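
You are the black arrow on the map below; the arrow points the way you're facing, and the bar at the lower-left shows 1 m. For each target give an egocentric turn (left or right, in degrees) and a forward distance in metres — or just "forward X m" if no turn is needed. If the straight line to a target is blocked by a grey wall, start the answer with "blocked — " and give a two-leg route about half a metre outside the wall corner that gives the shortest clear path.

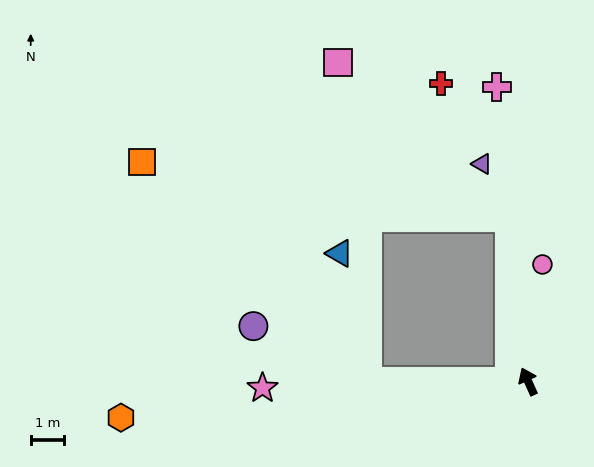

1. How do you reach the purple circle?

blocked — turn left 66°, forward 4.8 m, then turn right 26°, forward 3.8 m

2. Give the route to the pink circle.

turn right 31°, forward 3.5 m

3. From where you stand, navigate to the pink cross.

turn right 18°, forward 8.8 m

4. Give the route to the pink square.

blocked — turn right 18°, forward 4.9 m, then turn left 41°, forward 6.9 m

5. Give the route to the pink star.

turn left 67°, forward 7.9 m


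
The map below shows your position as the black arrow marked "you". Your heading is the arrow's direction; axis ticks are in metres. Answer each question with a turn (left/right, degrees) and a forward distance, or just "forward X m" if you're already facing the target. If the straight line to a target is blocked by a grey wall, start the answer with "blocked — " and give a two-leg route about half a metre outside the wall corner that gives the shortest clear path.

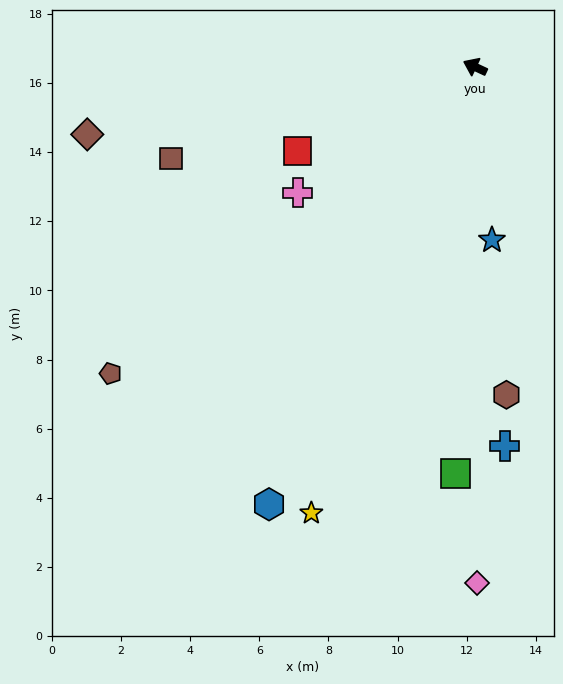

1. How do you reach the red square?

turn left 50°, forward 5.7 m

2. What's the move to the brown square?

turn left 42°, forward 9.2 m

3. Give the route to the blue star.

turn left 121°, forward 5.0 m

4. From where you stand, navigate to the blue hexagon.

turn left 90°, forward 14.0 m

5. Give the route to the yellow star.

turn left 95°, forward 13.8 m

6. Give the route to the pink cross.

turn left 60°, forward 6.3 m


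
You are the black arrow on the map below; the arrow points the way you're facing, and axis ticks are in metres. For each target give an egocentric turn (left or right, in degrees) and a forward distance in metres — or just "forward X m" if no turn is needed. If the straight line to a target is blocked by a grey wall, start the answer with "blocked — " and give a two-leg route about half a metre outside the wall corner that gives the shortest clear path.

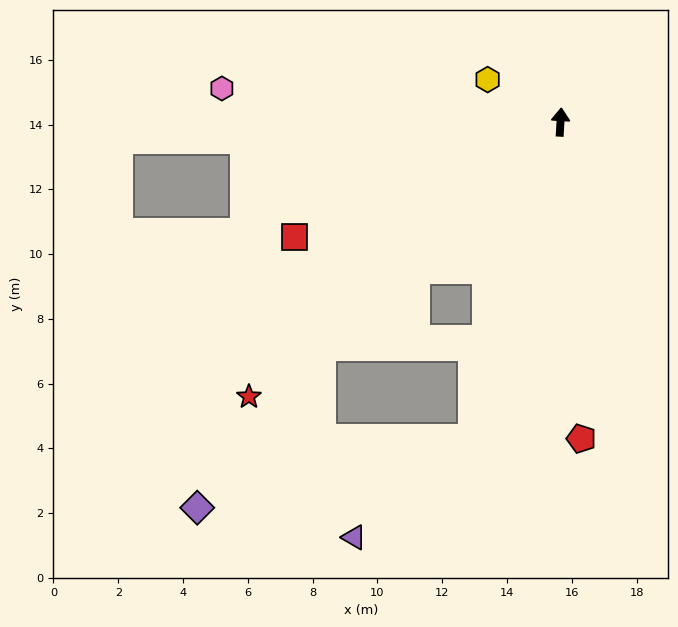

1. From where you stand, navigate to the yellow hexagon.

turn left 63°, forward 2.6 m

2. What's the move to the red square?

turn left 117°, forward 8.9 m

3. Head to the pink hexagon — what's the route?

turn left 88°, forward 10.5 m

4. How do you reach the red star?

turn left 135°, forward 12.8 m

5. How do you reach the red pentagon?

turn right 173°, forward 9.8 m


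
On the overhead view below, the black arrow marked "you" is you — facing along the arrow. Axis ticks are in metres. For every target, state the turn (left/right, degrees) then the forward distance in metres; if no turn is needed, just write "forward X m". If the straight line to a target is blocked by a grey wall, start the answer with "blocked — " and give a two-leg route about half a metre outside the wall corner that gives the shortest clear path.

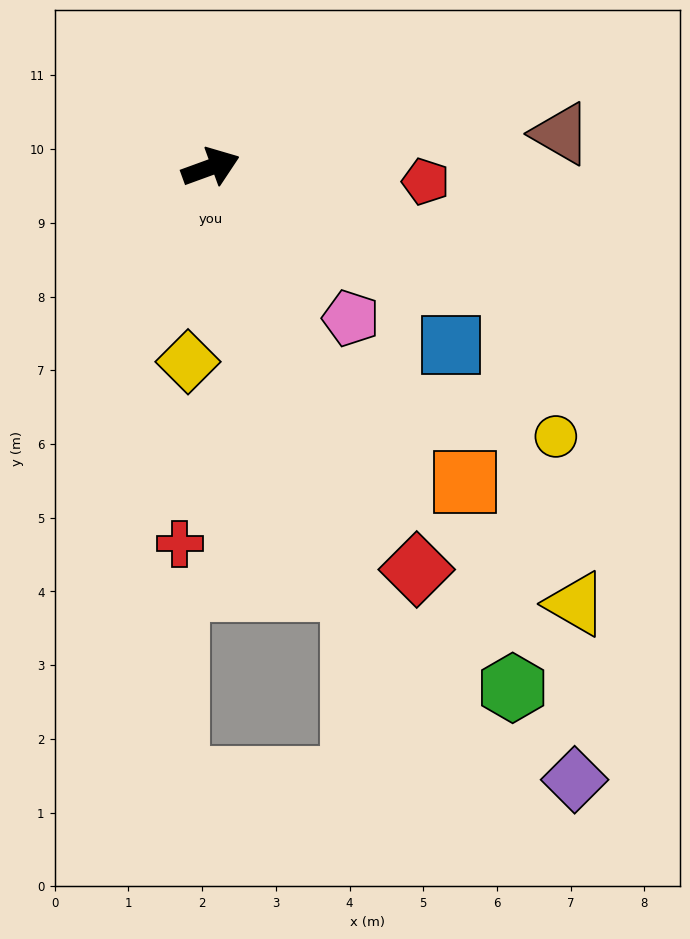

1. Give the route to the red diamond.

turn right 83°, forward 6.1 m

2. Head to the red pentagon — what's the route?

turn right 24°, forward 2.9 m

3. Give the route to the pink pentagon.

turn right 67°, forward 2.8 m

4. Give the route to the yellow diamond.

turn right 117°, forward 2.7 m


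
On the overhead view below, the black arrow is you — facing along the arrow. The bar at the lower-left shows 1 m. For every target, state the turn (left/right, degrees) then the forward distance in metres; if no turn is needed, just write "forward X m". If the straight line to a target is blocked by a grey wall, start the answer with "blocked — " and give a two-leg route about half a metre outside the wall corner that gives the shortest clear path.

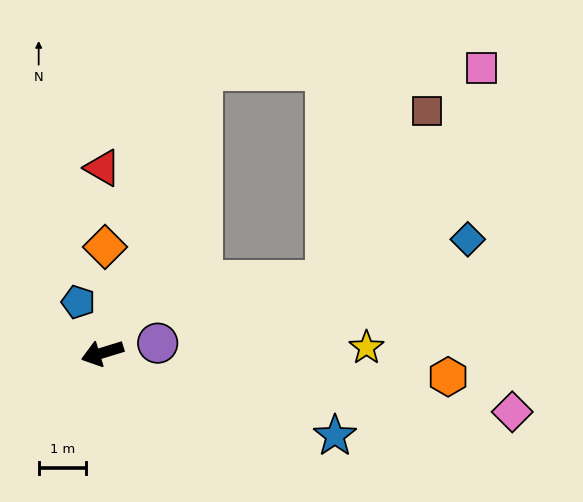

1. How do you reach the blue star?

turn left 143°, forward 5.2 m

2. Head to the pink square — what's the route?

blocked — turn right 127°, forward 6.3 m, then turn right 70°, forward 5.9 m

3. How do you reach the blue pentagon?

turn right 82°, forward 1.2 m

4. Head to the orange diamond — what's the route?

turn right 109°, forward 2.2 m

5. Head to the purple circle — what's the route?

turn left 173°, forward 1.2 m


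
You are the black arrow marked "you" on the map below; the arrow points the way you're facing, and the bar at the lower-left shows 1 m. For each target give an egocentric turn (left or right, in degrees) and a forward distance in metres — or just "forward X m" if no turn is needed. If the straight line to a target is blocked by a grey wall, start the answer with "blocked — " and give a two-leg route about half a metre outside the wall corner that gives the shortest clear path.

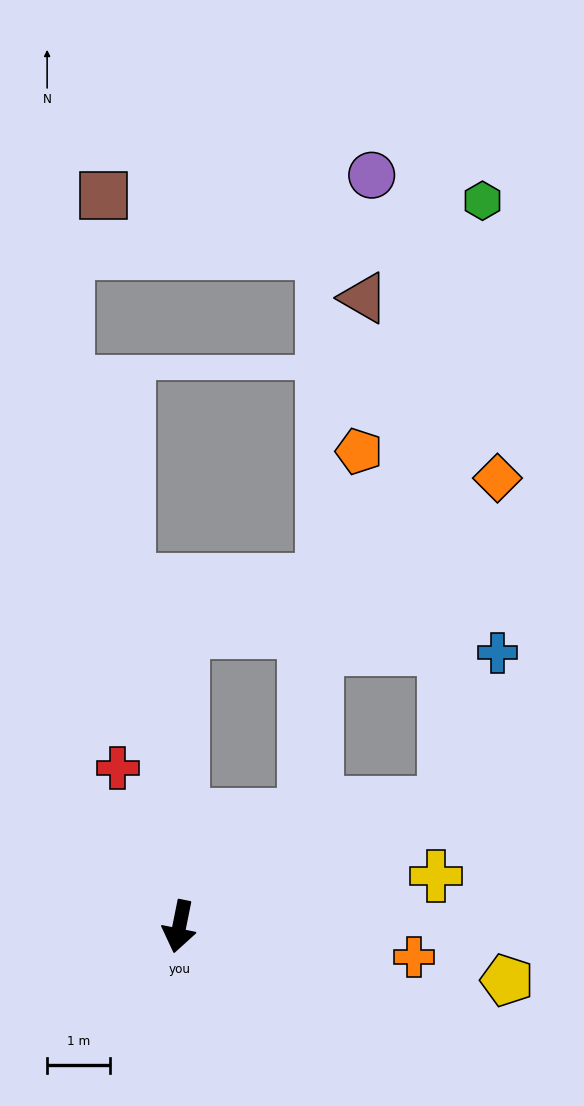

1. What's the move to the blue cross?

blocked — turn left 126°, forward 4.7 m, then turn left 46°, forward 2.6 m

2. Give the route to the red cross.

turn right 147°, forward 2.7 m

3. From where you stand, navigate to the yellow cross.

turn left 112°, forward 4.2 m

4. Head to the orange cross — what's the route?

turn left 94°, forward 3.8 m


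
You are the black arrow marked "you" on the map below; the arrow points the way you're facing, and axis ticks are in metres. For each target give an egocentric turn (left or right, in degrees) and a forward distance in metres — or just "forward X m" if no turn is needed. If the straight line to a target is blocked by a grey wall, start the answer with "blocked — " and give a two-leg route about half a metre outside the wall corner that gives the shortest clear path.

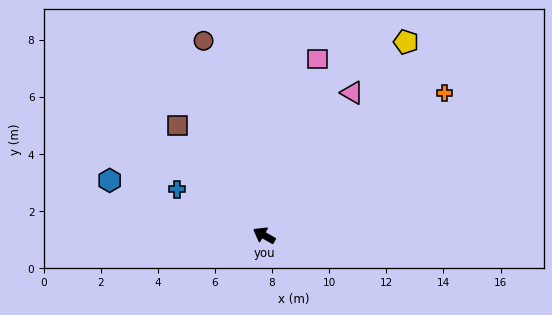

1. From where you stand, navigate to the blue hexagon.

turn left 10°, forward 5.7 m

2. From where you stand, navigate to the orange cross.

turn right 112°, forward 8.0 m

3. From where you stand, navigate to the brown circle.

turn right 43°, forward 7.1 m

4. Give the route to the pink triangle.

turn right 92°, forward 5.9 m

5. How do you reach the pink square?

turn right 77°, forward 6.5 m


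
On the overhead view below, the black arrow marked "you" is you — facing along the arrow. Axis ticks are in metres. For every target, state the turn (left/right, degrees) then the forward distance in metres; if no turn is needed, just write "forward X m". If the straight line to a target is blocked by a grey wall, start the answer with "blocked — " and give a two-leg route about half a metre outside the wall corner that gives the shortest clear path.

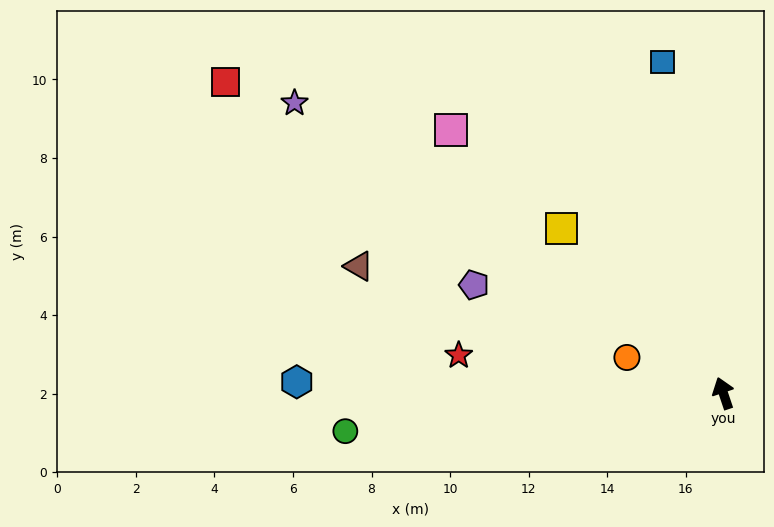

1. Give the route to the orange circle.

turn left 51°, forward 2.6 m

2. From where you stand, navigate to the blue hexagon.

turn left 70°, forward 10.9 m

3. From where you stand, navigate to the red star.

turn left 63°, forward 6.8 m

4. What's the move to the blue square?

turn right 8°, forward 8.6 m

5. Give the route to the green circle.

turn left 77°, forward 9.7 m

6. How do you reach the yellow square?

turn left 26°, forward 5.9 m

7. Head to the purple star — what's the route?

turn left 37°, forward 13.2 m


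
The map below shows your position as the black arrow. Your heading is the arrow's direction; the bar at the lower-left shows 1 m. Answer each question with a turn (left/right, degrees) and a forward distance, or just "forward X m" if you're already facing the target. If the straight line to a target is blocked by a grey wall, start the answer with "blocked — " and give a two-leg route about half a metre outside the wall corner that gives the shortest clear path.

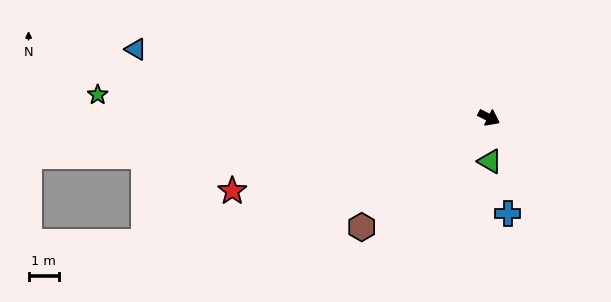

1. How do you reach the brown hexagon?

turn right 113°, forward 5.5 m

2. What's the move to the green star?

turn right 157°, forward 12.9 m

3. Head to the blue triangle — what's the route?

turn right 164°, forward 11.8 m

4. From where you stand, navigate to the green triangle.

turn right 62°, forward 1.4 m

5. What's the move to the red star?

turn right 137°, forward 8.8 m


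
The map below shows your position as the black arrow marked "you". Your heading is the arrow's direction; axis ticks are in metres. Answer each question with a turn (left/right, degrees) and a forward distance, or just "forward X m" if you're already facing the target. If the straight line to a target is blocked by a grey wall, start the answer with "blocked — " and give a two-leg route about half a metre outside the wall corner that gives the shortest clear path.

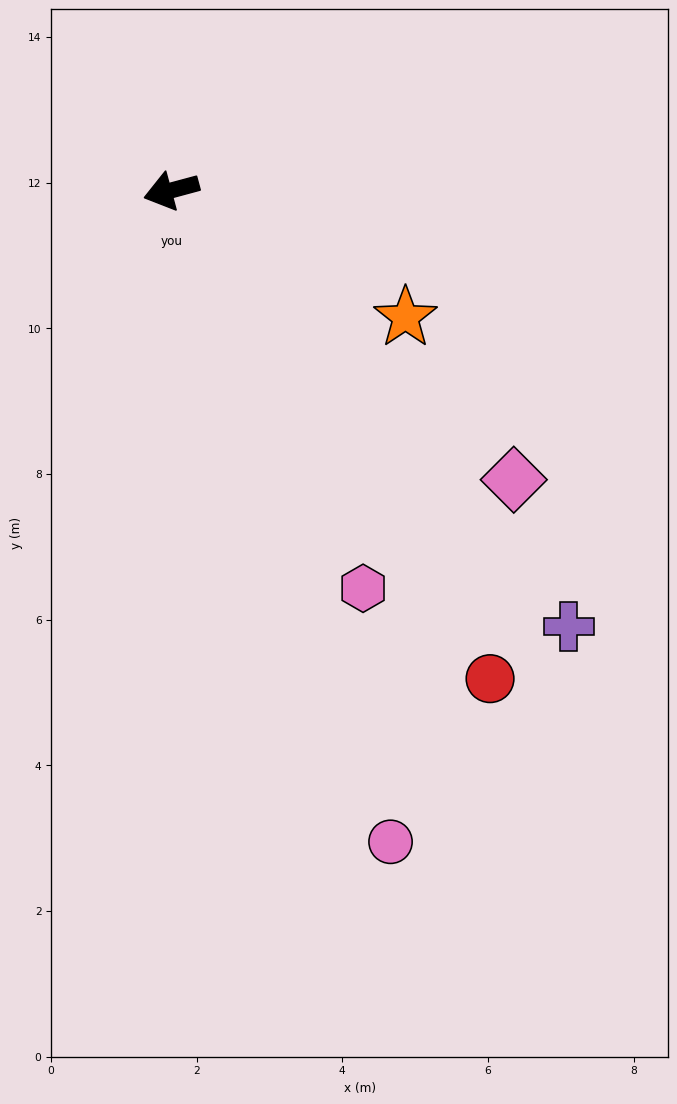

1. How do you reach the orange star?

turn left 136°, forward 3.7 m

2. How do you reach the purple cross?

turn left 117°, forward 8.1 m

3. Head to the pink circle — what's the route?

turn left 94°, forward 9.4 m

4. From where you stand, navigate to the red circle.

turn left 108°, forward 8.0 m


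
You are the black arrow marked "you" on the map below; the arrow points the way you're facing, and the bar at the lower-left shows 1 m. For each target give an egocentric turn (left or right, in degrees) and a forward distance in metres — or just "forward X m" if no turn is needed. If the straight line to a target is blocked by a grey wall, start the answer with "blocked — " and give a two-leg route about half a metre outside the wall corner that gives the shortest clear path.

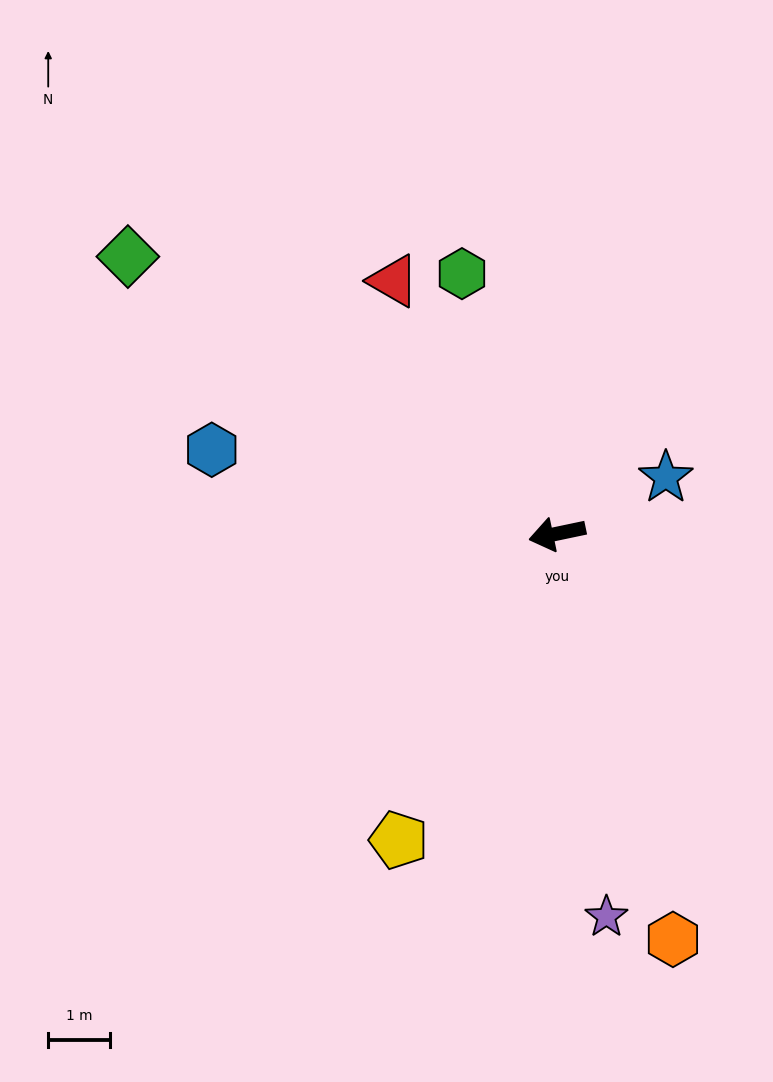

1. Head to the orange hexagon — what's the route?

turn left 94°, forward 6.8 m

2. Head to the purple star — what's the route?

turn left 85°, forward 6.2 m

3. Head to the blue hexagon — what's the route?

turn right 26°, forward 5.7 m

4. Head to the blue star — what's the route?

turn right 165°, forward 2.0 m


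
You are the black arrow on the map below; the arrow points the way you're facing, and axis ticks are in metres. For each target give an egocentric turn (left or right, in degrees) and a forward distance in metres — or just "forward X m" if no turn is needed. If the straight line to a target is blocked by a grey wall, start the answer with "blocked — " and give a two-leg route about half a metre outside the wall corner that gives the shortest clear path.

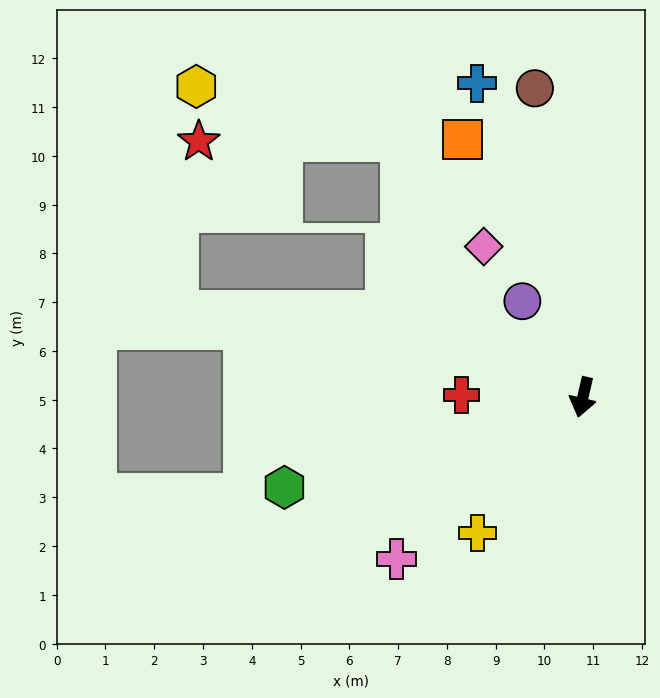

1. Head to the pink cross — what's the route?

turn right 36°, forward 5.1 m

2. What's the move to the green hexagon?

turn right 60°, forward 6.4 m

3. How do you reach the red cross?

turn right 78°, forward 2.5 m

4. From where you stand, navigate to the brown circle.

turn right 158°, forward 6.4 m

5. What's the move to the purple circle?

turn right 135°, forward 2.3 m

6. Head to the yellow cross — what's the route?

turn right 25°, forward 3.5 m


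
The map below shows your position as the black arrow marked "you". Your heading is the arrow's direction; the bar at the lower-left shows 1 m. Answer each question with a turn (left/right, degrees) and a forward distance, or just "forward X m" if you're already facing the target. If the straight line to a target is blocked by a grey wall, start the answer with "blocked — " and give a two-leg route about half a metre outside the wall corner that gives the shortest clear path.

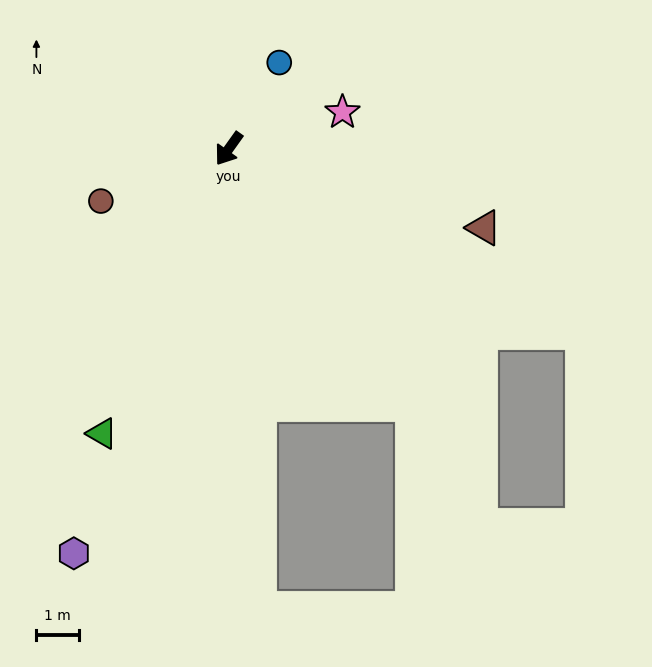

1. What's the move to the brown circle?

turn right 32°, forward 3.3 m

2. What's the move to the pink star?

turn left 143°, forward 2.8 m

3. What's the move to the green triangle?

turn left 12°, forward 7.4 m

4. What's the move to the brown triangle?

turn left 108°, forward 6.3 m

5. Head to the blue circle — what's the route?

turn right 175°, forward 2.4 m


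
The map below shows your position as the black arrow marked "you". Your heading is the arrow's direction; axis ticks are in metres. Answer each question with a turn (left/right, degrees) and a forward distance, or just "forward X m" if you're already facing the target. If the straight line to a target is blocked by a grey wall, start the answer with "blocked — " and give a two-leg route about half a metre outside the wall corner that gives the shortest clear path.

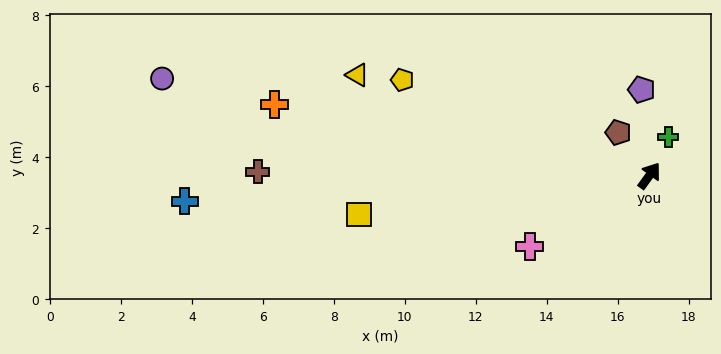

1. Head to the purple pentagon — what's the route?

turn left 41°, forward 2.4 m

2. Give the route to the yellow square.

turn left 133°, forward 8.2 m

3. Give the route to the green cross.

turn left 10°, forward 1.2 m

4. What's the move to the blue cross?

turn left 129°, forward 13.1 m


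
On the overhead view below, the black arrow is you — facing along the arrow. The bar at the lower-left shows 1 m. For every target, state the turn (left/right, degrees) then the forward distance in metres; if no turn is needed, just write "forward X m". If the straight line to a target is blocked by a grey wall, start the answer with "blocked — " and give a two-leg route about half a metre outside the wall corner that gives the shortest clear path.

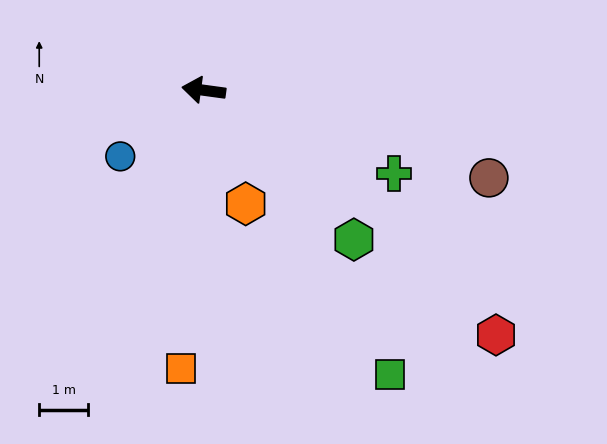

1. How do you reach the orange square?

turn left 93°, forward 5.7 m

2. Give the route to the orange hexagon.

turn left 118°, forward 2.5 m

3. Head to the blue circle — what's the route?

turn left 46°, forward 2.2 m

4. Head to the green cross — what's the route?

turn left 164°, forward 4.3 m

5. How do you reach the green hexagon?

turn left 143°, forward 4.4 m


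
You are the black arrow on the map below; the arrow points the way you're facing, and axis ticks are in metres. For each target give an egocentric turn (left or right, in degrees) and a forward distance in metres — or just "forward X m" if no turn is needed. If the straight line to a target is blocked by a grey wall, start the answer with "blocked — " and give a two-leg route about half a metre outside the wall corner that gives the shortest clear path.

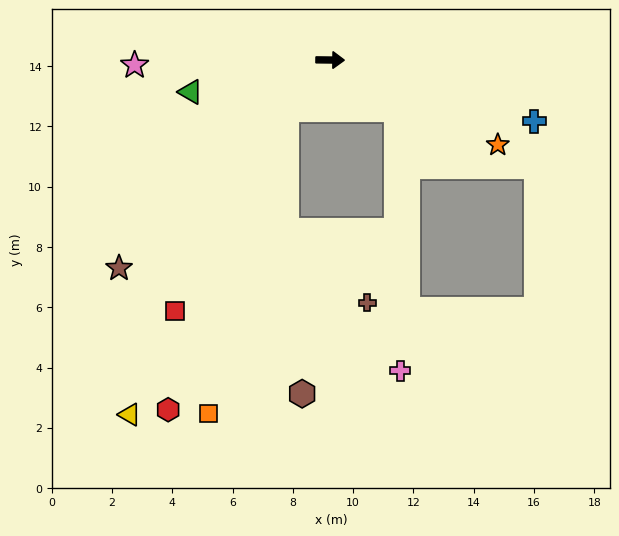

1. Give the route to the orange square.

blocked — turn right 131°, forward 2.2 m, then turn left 27°, forward 10.4 m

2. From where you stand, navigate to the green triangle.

turn right 167°, forward 4.7 m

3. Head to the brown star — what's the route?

turn right 135°, forward 9.8 m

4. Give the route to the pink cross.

blocked — turn right 36°, forward 2.7 m, then turn right 53°, forward 8.7 m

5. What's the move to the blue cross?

turn right 16°, forward 7.1 m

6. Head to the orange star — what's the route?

turn right 26°, forward 6.2 m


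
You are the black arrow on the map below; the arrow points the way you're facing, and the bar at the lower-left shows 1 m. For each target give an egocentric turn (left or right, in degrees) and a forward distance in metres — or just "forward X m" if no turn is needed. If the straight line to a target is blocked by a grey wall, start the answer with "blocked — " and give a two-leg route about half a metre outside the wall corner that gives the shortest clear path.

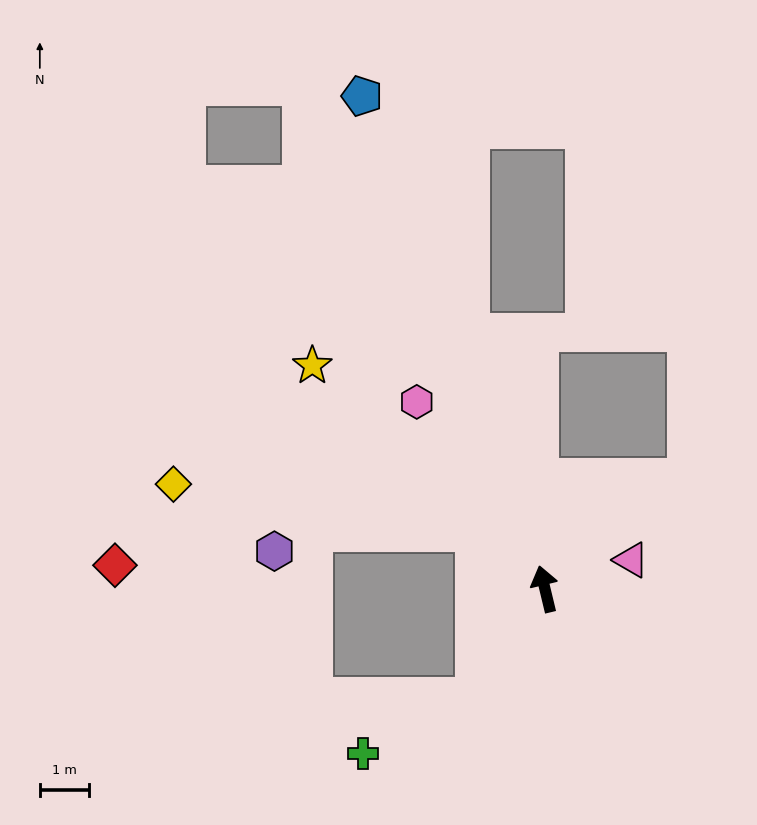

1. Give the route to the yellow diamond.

blocked — turn left 36°, forward 1.8 m, then turn left 32°, forward 6.2 m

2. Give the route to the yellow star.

turn left 33°, forward 6.6 m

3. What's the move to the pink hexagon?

turn left 21°, forward 4.6 m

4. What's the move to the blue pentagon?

turn left 7°, forward 10.7 m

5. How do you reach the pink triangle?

turn right 85°, forward 1.8 m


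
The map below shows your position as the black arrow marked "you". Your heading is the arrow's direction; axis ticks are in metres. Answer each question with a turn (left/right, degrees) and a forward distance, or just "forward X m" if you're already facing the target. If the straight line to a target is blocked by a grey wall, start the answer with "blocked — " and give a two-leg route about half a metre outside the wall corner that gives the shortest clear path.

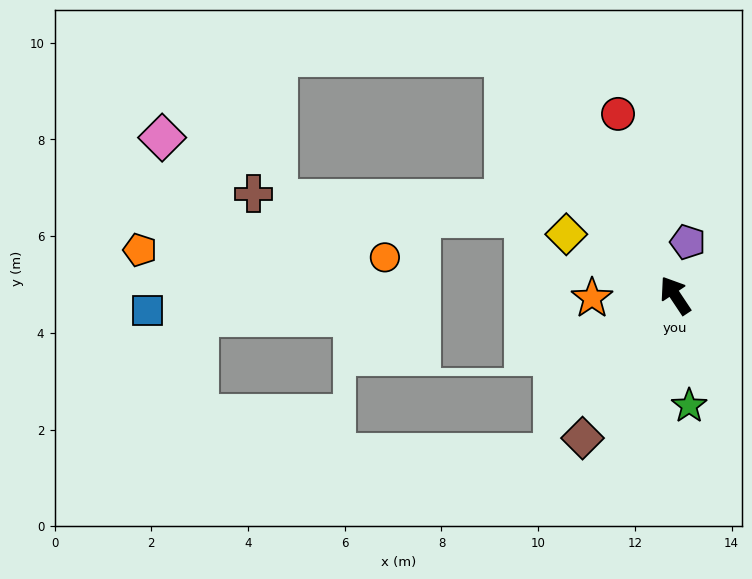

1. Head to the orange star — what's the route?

turn left 58°, forward 1.7 m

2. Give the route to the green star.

turn left 154°, forward 2.3 m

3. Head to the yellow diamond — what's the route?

turn left 27°, forward 2.6 m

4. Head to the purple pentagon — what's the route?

turn right 47°, forward 1.1 m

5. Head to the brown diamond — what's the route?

turn left 113°, forward 3.5 m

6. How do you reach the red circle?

turn right 16°, forward 3.9 m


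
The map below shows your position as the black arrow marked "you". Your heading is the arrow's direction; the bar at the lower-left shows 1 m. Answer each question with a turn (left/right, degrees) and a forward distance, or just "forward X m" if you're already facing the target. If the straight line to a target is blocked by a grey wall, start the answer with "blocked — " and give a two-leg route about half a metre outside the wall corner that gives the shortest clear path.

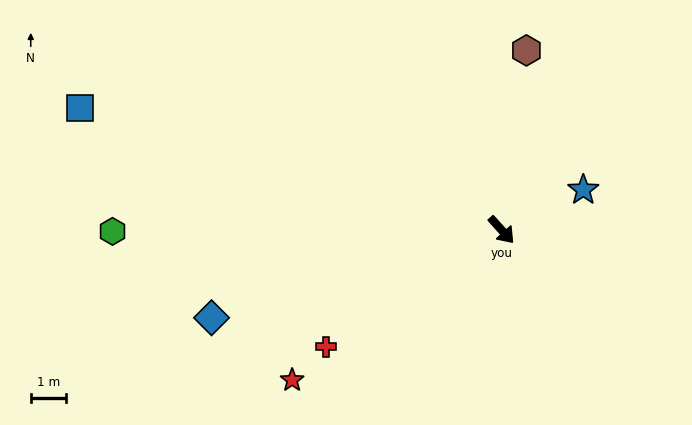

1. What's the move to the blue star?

turn left 74°, forward 2.6 m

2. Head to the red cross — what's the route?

turn right 98°, forward 6.0 m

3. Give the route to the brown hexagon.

turn left 130°, forward 5.1 m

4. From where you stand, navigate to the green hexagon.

turn right 132°, forward 11.0 m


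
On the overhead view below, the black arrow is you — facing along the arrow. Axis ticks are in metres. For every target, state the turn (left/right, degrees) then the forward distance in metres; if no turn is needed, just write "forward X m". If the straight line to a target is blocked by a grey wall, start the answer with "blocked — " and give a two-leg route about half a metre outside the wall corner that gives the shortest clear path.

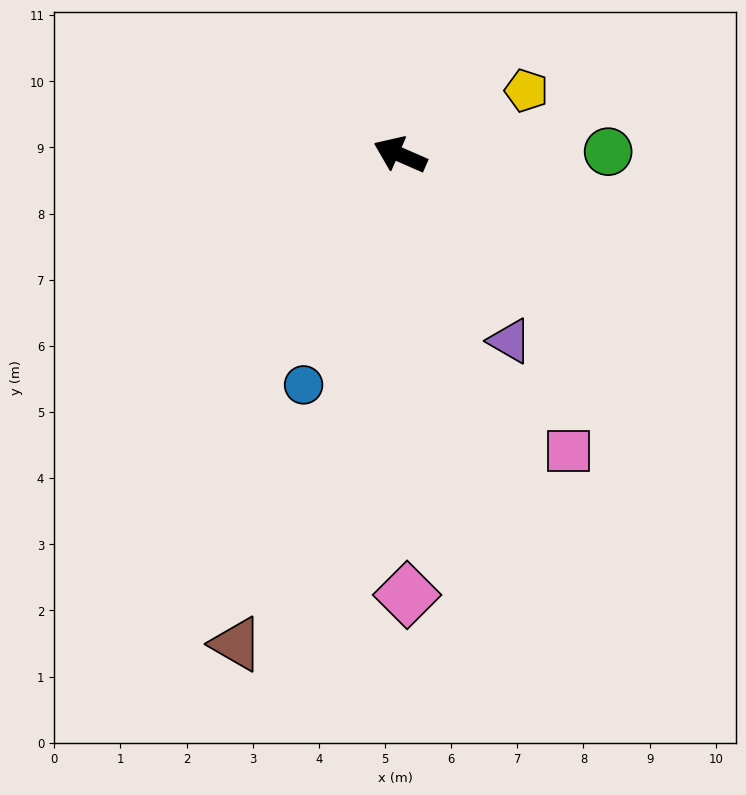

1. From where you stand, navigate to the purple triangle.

turn left 144°, forward 3.3 m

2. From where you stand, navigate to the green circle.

turn right 156°, forward 3.1 m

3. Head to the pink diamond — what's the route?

turn left 114°, forward 6.7 m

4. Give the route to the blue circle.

turn left 91°, forward 3.8 m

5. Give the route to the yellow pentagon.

turn right 130°, forward 2.1 m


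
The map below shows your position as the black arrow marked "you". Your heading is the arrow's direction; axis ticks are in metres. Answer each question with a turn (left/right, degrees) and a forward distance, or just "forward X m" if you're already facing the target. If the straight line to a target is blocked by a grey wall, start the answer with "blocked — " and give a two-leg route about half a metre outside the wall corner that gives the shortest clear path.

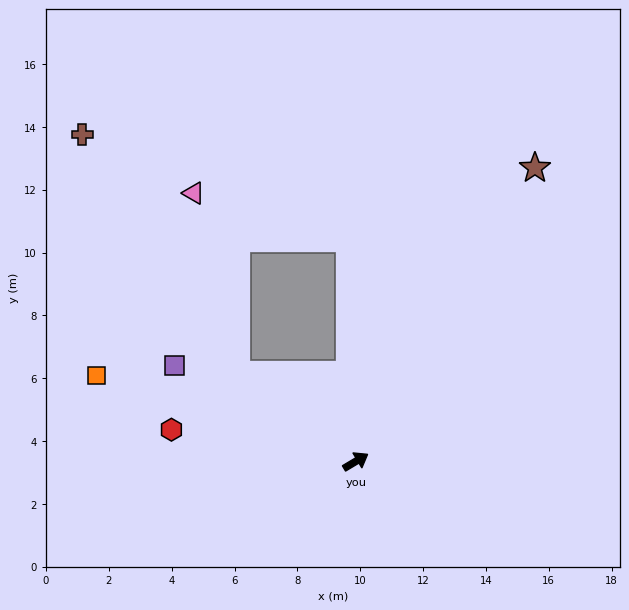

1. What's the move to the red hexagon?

turn left 139°, forward 6.0 m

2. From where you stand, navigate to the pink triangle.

blocked — turn left 113°, forward 4.7 m, then turn right 40°, forward 5.9 m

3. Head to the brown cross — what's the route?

blocked — turn left 113°, forward 4.7 m, then turn right 21°, forward 9.1 m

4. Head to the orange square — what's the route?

turn left 131°, forward 8.7 m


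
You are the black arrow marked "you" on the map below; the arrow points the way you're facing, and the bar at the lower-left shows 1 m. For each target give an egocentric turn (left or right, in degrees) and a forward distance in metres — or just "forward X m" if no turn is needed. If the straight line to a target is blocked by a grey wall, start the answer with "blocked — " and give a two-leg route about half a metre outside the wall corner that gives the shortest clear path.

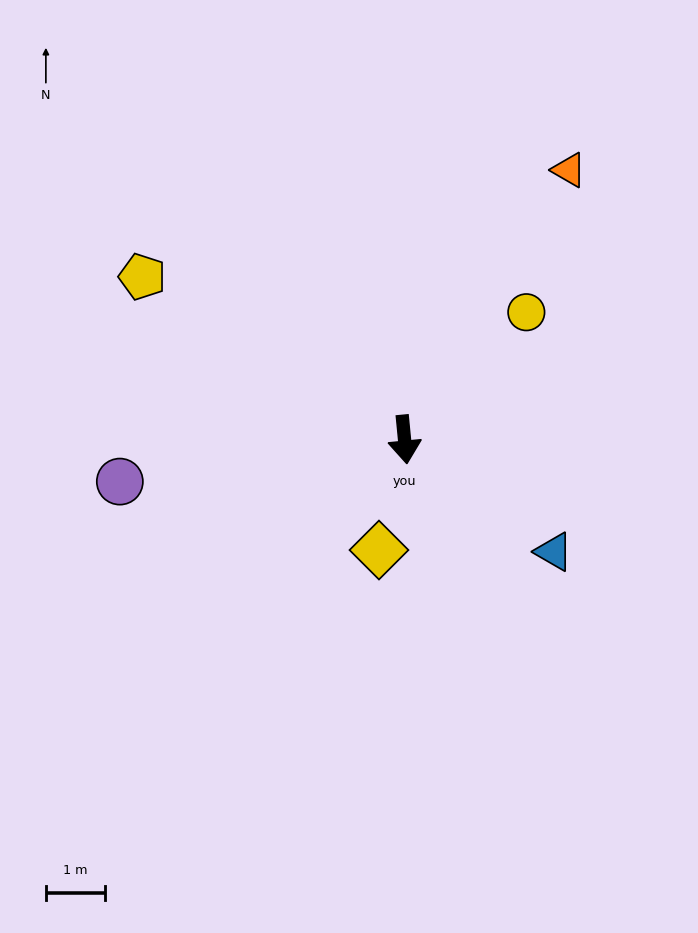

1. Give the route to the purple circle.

turn right 87°, forward 4.8 m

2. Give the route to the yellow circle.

turn left 131°, forward 3.0 m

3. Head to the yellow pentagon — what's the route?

turn right 127°, forward 5.2 m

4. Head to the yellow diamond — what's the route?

turn right 19°, forward 1.9 m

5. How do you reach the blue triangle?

turn left 48°, forward 3.1 m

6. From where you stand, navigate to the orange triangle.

turn left 143°, forward 5.3 m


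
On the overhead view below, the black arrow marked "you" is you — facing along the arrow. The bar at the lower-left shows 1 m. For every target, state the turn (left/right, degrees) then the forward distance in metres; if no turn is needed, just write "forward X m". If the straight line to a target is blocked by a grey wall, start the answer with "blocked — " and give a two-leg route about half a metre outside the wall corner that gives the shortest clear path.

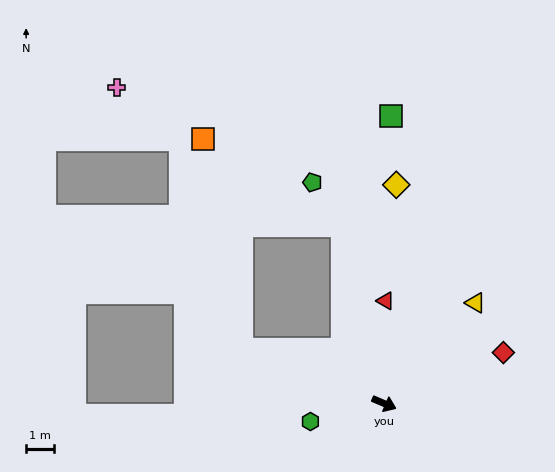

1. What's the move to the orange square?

blocked — turn left 126°, forward 6.5 m, then turn left 45°, forward 5.8 m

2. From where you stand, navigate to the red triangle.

turn left 112°, forward 3.6 m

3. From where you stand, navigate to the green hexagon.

turn right 143°, forward 2.7 m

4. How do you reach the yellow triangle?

turn left 71°, forward 4.8 m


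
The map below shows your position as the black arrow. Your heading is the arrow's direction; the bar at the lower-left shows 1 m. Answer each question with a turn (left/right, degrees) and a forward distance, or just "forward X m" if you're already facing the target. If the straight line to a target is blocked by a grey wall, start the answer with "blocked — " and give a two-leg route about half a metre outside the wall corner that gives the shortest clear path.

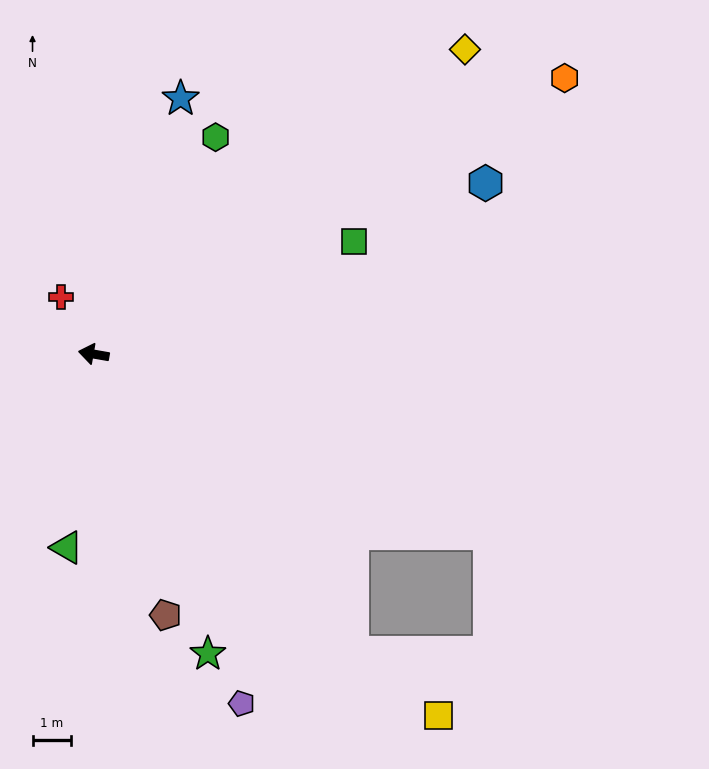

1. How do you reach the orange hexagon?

turn right 140°, forward 14.3 m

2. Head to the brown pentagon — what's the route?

turn left 115°, forward 7.1 m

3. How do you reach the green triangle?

turn left 92°, forward 5.1 m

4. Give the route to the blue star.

turn right 99°, forward 7.1 m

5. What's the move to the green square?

turn right 147°, forward 7.4 m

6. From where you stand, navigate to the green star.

turn left 121°, forward 8.4 m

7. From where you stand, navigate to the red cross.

turn right 50°, forward 1.7 m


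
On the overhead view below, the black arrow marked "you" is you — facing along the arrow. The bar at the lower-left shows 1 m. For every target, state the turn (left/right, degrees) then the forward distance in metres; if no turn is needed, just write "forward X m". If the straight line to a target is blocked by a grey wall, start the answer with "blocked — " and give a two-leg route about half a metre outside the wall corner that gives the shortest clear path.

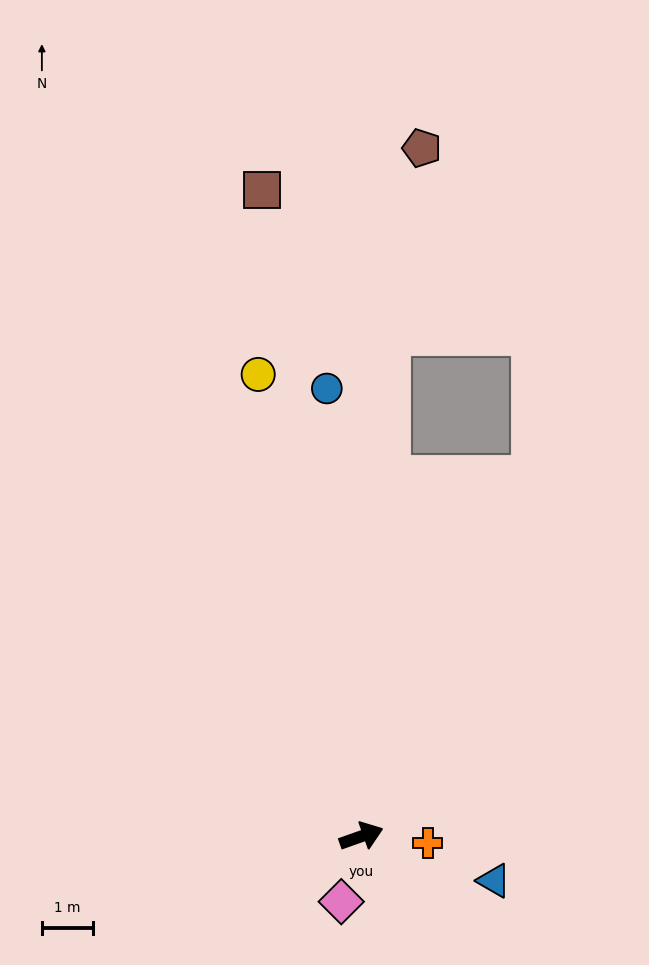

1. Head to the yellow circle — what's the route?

turn left 83°, forward 9.2 m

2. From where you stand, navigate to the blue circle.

turn left 75°, forward 8.7 m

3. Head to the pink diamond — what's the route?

turn right 127°, forward 1.3 m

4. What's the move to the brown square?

turn left 79°, forward 12.7 m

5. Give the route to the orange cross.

turn right 25°, forward 1.3 m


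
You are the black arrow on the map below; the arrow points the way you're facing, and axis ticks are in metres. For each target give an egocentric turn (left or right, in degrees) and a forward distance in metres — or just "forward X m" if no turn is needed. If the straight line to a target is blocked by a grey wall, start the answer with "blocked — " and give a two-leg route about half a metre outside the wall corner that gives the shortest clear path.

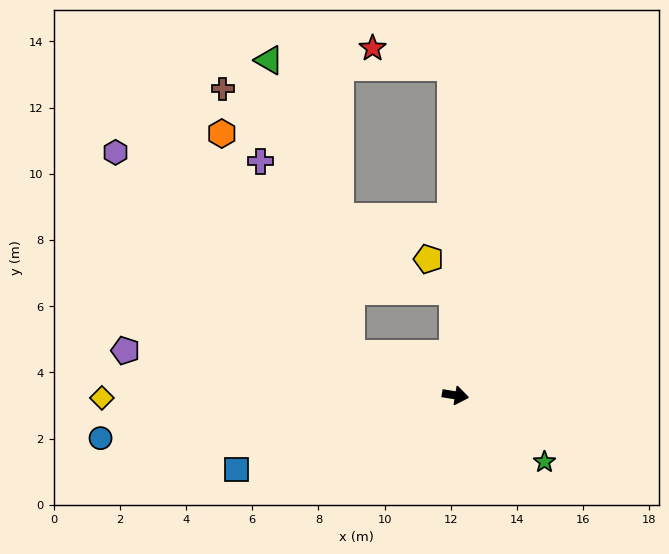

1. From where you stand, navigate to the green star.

turn right 28°, forward 3.4 m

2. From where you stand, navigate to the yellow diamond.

turn right 170°, forward 10.7 m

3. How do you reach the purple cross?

blocked — turn left 168°, forward 3.4 m, then turn right 44°, forward 6.4 m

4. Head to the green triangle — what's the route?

blocked — turn left 168°, forward 3.4 m, then turn right 53°, forward 9.2 m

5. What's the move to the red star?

blocked — turn left 100°, forward 9.9 m, then turn left 76°, forward 2.4 m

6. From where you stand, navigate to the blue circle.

turn right 164°, forward 10.8 m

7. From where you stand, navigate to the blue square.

turn right 152°, forward 7.0 m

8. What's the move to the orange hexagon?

blocked — turn left 168°, forward 3.4 m, then turn right 39°, forward 7.7 m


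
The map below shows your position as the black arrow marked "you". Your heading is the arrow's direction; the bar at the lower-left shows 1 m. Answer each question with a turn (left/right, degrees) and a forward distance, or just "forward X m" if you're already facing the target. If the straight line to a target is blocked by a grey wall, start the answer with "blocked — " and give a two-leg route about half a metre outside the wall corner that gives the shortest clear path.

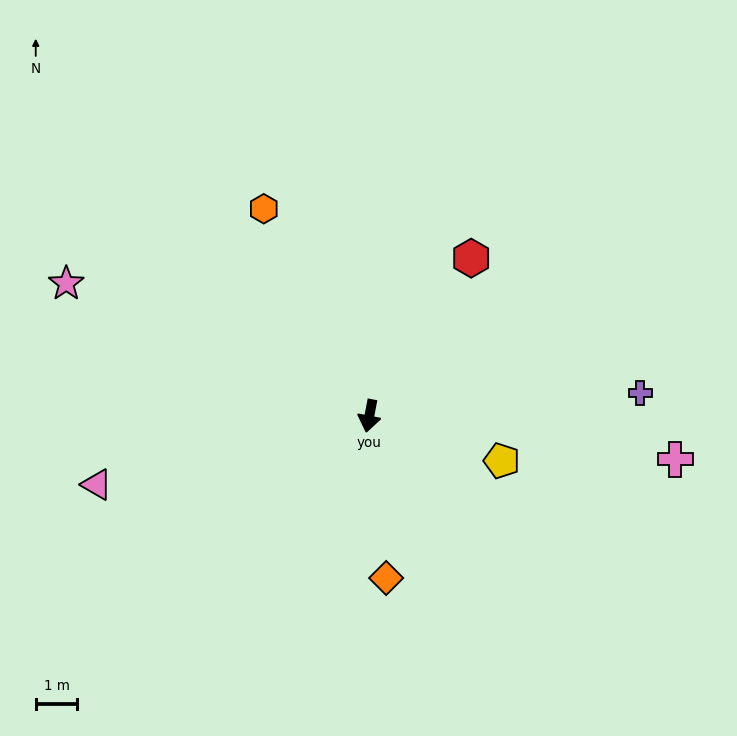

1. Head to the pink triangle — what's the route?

turn right 65°, forward 6.8 m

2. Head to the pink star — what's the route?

turn right 103°, forward 8.0 m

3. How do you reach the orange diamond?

turn left 17°, forward 3.9 m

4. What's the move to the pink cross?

turn left 93°, forward 7.4 m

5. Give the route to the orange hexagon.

turn right 142°, forward 5.6 m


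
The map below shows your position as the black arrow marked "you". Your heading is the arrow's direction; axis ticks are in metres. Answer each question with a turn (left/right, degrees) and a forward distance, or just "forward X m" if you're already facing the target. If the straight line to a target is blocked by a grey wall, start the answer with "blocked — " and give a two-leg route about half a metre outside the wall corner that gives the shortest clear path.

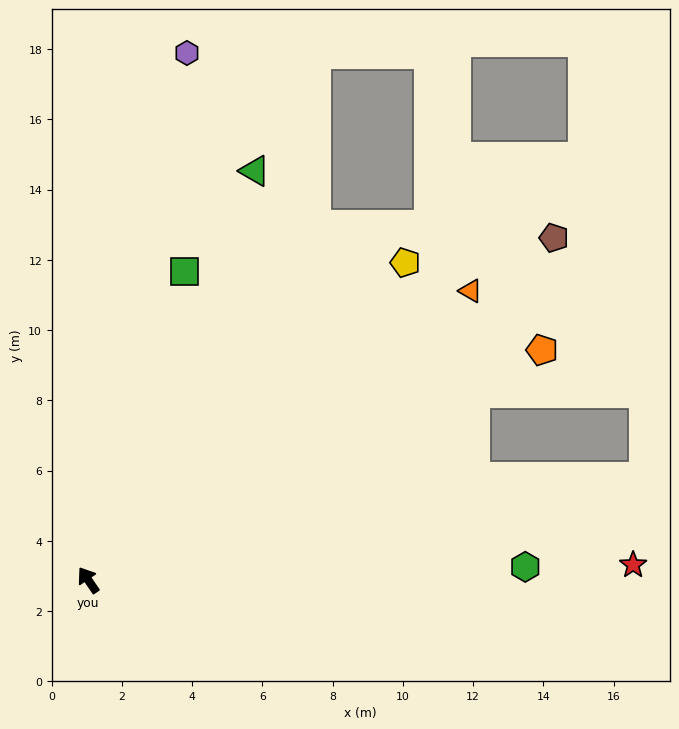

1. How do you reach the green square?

turn right 52°, forward 9.2 m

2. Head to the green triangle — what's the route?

turn right 56°, forward 12.6 m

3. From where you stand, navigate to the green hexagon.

turn right 123°, forward 12.4 m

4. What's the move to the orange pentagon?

turn right 97°, forward 14.5 m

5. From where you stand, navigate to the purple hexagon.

turn right 45°, forward 15.3 m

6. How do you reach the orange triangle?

turn right 87°, forward 13.6 m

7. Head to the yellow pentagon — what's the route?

turn right 79°, forward 12.8 m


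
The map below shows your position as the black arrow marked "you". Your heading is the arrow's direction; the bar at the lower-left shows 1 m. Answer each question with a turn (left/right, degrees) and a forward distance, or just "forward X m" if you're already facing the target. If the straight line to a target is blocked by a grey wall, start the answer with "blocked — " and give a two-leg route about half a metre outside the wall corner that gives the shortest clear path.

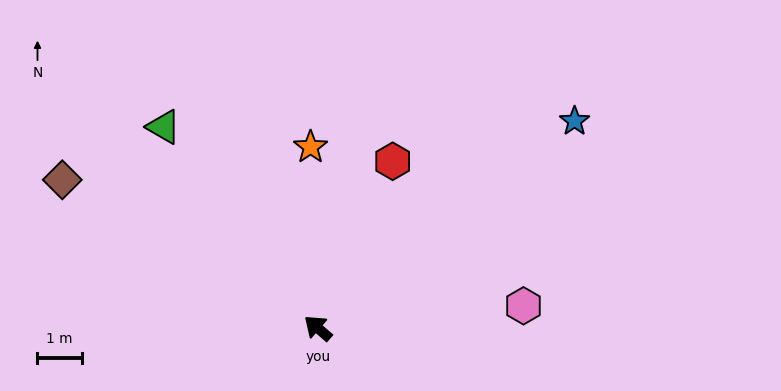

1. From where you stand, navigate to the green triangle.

turn right 12°, forward 5.7 m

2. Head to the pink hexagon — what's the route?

turn right 133°, forward 4.7 m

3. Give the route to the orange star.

turn right 47°, forward 4.1 m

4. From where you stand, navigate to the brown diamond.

turn left 11°, forward 6.7 m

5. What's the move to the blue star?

turn right 100°, forward 7.5 m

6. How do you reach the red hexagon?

turn right 73°, forward 4.1 m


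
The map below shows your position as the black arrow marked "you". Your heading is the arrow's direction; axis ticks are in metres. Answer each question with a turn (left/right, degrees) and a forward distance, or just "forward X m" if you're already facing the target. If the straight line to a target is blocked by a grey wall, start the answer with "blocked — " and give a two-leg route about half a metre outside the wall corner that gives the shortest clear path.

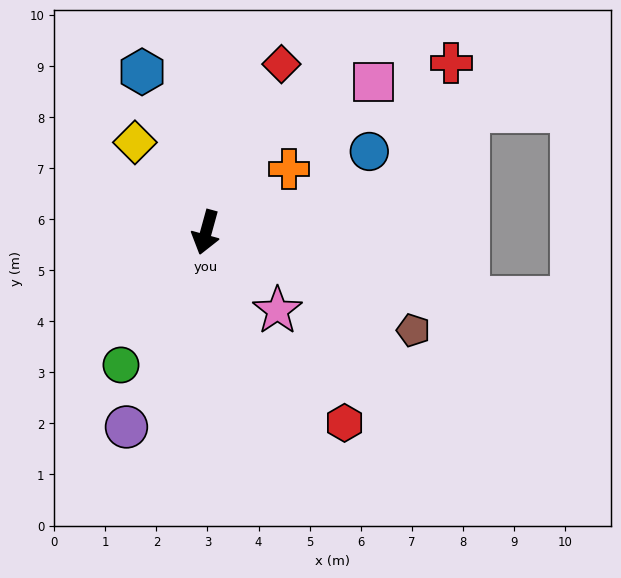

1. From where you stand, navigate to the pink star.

turn left 58°, forward 2.1 m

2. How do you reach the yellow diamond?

turn right 126°, forward 2.2 m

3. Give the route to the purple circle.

turn right 7°, forward 4.1 m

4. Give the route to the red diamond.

turn left 171°, forward 3.6 m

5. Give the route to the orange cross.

turn left 143°, forward 2.0 m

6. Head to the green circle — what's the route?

turn right 17°, forward 3.1 m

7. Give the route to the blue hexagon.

turn right 143°, forward 3.4 m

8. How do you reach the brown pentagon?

turn left 80°, forward 4.5 m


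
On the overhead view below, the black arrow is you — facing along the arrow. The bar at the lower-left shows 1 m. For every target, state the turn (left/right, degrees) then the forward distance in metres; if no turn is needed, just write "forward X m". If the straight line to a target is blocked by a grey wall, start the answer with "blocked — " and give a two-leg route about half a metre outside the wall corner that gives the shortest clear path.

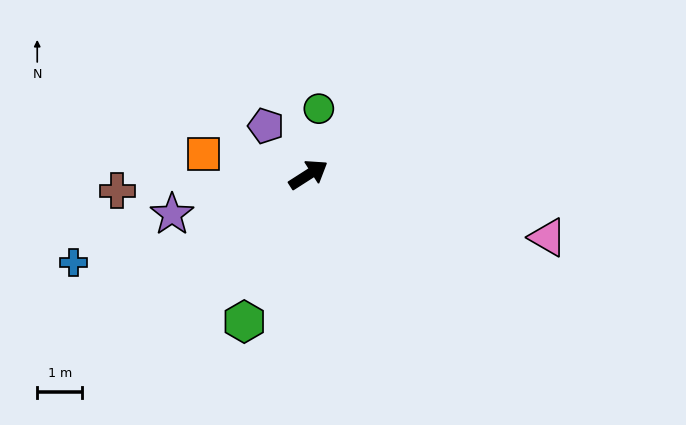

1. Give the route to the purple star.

turn left 164°, forward 3.1 m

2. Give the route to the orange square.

turn left 136°, forward 2.4 m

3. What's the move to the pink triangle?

turn right 47°, forward 5.5 m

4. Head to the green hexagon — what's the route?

turn right 146°, forward 3.6 m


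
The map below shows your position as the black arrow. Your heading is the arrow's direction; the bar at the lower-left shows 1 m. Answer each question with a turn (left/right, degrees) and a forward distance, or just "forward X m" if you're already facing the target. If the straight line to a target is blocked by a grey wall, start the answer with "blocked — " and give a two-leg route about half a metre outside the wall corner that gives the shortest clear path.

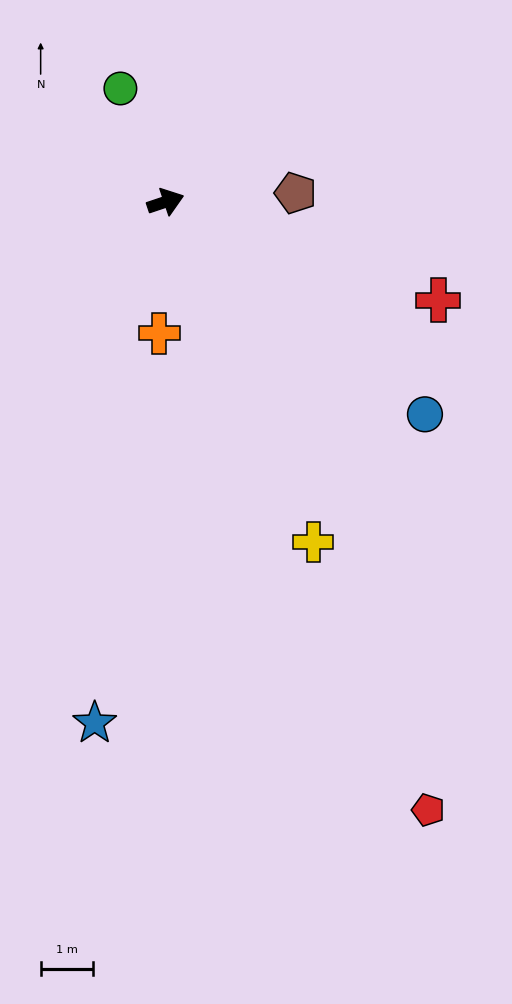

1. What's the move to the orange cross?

turn right 111°, forward 2.5 m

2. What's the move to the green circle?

turn left 93°, forward 2.3 m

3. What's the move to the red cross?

turn right 38°, forward 5.5 m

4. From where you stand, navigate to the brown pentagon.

turn right 15°, forward 2.5 m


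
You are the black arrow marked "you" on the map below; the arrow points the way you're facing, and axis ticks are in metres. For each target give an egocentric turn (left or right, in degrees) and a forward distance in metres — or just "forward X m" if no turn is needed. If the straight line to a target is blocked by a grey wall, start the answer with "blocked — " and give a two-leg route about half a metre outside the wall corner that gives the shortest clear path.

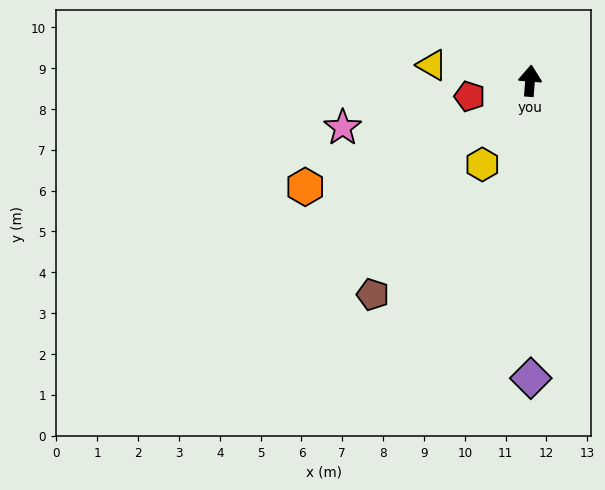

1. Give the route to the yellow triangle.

turn left 85°, forward 2.4 m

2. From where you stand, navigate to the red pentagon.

turn left 109°, forward 1.5 m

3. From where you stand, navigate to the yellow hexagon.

turn left 155°, forward 2.4 m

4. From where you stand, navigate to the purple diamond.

turn right 175°, forward 7.3 m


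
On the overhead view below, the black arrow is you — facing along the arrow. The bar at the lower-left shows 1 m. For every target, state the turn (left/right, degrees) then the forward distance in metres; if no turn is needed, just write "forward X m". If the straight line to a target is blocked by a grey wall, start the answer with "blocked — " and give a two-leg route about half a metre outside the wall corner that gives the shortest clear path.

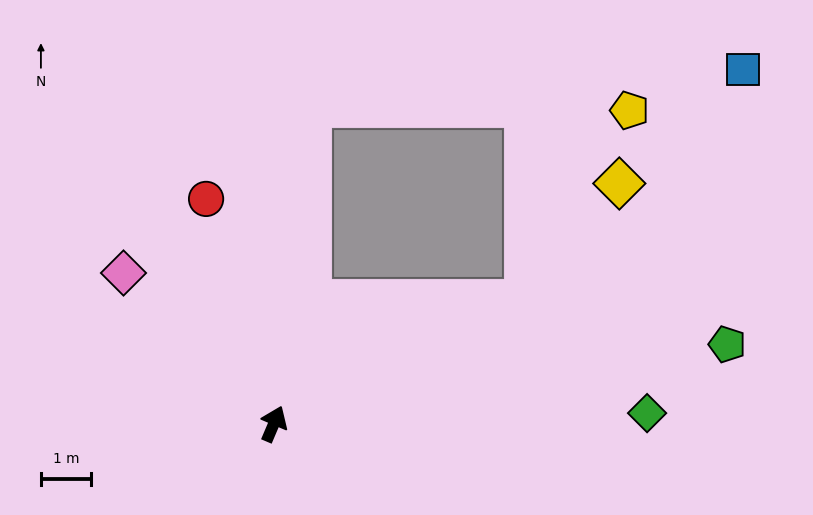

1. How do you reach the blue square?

blocked — turn left 16°, forward 6.4 m, then turn right 78°, forward 8.7 m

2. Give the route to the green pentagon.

turn right 57°, forward 9.2 m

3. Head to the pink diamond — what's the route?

turn left 68°, forward 4.3 m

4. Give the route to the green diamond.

turn right 65°, forward 7.5 m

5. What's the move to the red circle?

turn left 40°, forward 4.7 m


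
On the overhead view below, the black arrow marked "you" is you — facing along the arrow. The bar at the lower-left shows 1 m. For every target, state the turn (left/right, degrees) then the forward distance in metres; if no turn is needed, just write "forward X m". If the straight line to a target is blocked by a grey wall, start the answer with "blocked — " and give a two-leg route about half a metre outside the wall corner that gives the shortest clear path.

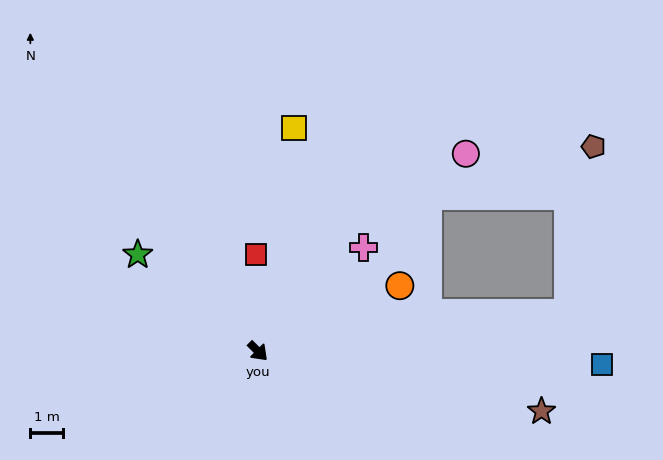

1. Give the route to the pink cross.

turn left 89°, forward 4.5 m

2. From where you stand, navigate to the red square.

turn left 136°, forward 2.9 m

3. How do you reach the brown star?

turn left 33°, forward 8.8 m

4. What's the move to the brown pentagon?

blocked — turn left 52°, forward 9.5 m, then turn left 74°, forward 5.1 m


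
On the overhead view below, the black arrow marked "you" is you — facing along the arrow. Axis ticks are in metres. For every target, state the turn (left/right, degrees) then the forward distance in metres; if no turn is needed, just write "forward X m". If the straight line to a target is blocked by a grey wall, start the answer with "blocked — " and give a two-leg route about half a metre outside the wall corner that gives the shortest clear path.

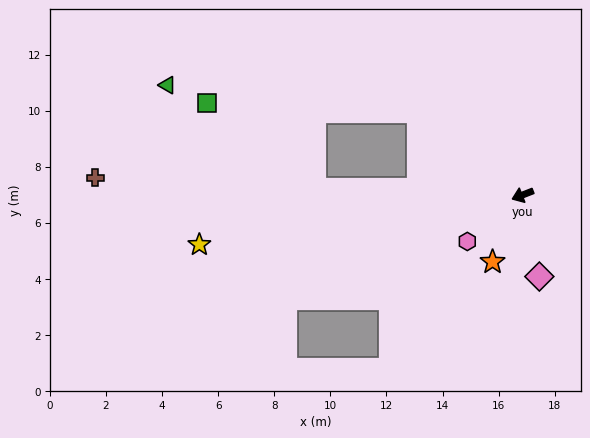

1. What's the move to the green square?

blocked — turn right 60°, forward 4.8 m, then turn left 36°, forward 7.6 m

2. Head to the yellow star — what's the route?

turn right 13°, forward 11.7 m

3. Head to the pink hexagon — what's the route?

turn left 19°, forward 2.6 m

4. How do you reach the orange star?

turn left 44°, forward 2.6 m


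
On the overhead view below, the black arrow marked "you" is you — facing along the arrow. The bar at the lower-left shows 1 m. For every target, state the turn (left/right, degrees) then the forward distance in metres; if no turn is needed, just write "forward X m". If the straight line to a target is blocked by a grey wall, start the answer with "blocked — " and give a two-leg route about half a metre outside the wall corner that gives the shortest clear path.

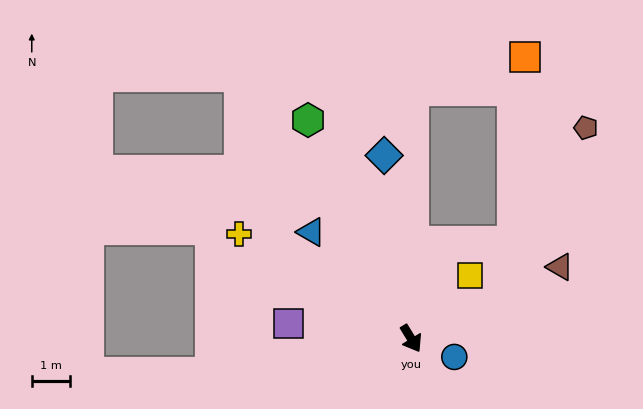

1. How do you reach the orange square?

blocked — turn left 148°, forward 6.6 m, then turn right 73°, forward 3.1 m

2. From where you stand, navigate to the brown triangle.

turn left 84°, forward 4.4 m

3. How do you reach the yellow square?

turn left 106°, forward 2.3 m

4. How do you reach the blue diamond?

turn left 157°, forward 4.9 m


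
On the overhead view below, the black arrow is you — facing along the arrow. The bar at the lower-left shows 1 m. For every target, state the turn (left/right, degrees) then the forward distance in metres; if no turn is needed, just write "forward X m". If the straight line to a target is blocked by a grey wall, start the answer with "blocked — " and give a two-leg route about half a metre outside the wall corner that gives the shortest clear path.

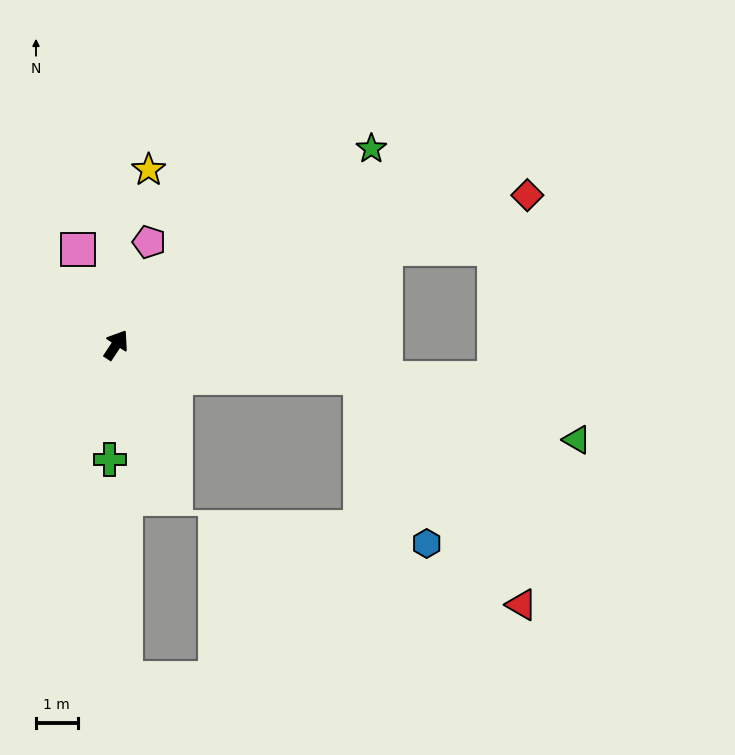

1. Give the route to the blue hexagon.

blocked — turn right 64°, forward 5.9 m, then turn right 61°, forward 4.3 m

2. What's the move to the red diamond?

turn right 37°, forward 10.5 m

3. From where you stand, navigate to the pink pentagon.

turn left 16°, forward 2.6 m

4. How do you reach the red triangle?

blocked — turn right 64°, forward 5.9 m, then turn right 47°, forward 6.7 m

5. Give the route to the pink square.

turn left 55°, forward 2.5 m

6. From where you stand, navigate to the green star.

turn right 19°, forward 7.7 m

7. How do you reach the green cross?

turn right 150°, forward 2.8 m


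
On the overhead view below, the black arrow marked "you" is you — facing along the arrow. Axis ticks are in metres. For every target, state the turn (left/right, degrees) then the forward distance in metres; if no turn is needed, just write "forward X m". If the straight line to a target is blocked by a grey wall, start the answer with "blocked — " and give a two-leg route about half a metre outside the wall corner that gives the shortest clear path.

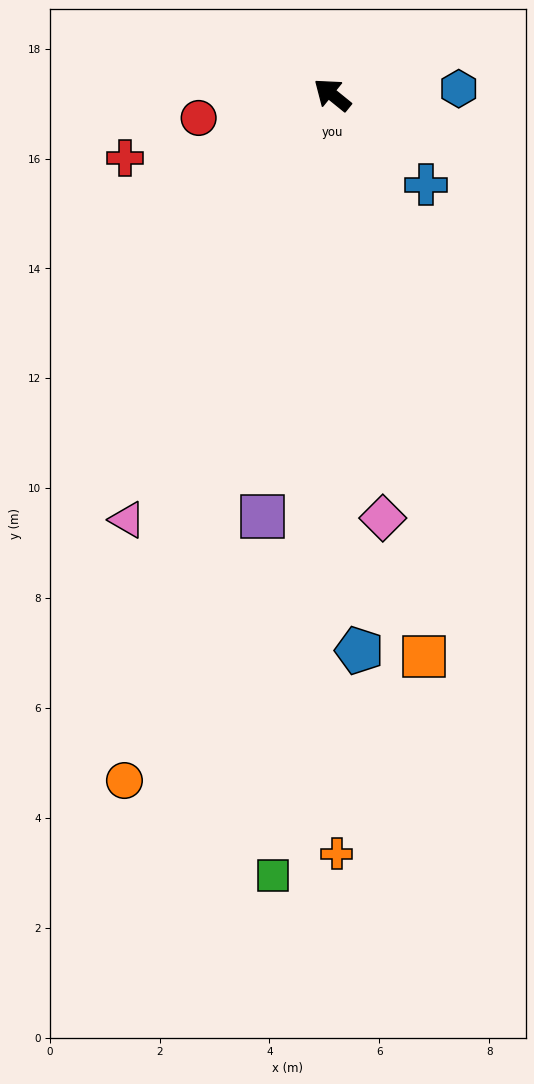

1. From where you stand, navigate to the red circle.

turn left 49°, forward 2.5 m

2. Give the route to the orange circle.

turn left 112°, forward 13.0 m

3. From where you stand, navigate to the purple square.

turn left 120°, forward 7.8 m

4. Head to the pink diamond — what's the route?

turn left 136°, forward 7.8 m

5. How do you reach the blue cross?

turn left 175°, forward 2.4 m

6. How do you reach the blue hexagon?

turn right 138°, forward 2.3 m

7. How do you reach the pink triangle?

turn left 103°, forward 8.6 m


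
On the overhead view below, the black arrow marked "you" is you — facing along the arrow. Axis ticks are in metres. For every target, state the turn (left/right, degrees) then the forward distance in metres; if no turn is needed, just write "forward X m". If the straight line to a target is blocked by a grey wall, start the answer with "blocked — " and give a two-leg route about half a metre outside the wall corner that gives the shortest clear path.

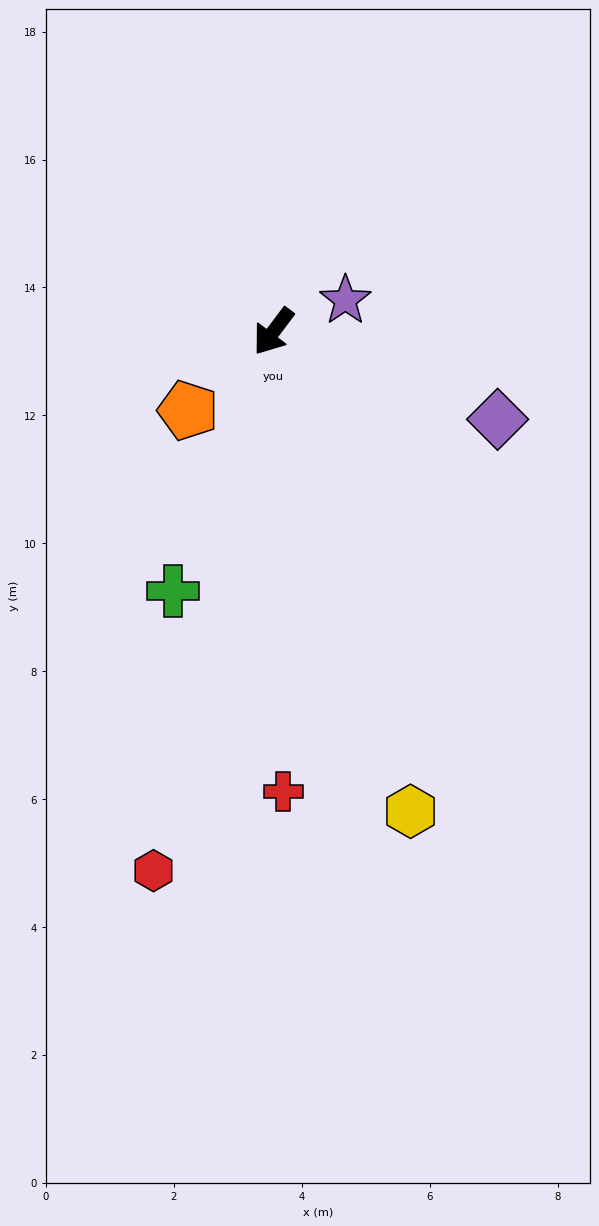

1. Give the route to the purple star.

turn left 151°, forward 1.2 m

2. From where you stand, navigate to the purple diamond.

turn left 106°, forward 3.8 m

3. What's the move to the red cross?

turn left 38°, forward 7.2 m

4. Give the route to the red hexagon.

turn left 24°, forward 8.6 m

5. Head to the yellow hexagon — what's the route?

turn left 53°, forward 7.8 m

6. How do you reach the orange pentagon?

turn right 10°, forward 1.8 m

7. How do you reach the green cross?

turn left 16°, forward 4.4 m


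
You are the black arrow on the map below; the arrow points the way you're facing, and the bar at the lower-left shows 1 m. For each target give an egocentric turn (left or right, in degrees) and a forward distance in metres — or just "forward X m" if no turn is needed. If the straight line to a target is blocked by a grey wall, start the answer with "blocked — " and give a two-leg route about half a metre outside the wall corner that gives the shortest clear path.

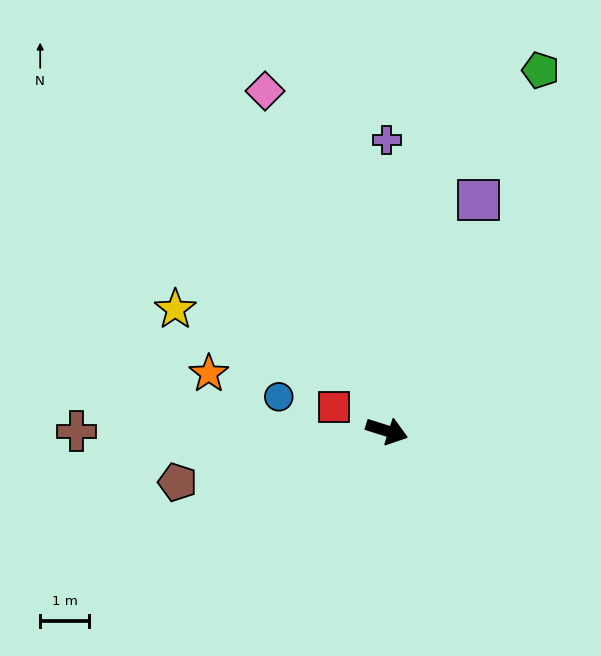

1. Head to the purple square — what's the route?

turn left 86°, forward 5.0 m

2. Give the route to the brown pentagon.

turn right 149°, forward 4.4 m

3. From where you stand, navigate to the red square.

turn left 173°, forward 1.2 m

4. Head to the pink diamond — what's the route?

turn left 127°, forward 7.3 m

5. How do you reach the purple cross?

turn left 108°, forward 5.9 m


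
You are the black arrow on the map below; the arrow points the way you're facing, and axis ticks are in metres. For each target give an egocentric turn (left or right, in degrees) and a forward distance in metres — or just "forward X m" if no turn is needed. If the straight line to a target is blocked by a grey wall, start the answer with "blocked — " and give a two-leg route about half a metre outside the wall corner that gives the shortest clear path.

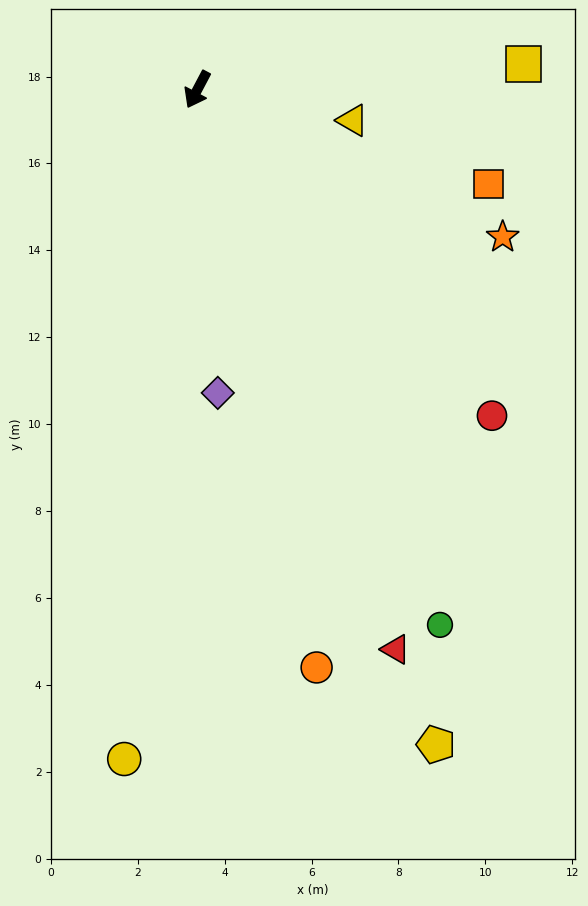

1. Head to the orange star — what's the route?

turn left 92°, forward 7.8 m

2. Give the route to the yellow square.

turn left 122°, forward 7.5 m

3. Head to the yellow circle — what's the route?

turn left 22°, forward 15.5 m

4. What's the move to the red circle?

turn left 70°, forward 10.1 m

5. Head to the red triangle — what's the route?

turn left 47°, forward 13.7 m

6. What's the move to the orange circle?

turn left 40°, forward 13.6 m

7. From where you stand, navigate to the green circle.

turn left 52°, forward 13.5 m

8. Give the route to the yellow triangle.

turn left 107°, forward 3.6 m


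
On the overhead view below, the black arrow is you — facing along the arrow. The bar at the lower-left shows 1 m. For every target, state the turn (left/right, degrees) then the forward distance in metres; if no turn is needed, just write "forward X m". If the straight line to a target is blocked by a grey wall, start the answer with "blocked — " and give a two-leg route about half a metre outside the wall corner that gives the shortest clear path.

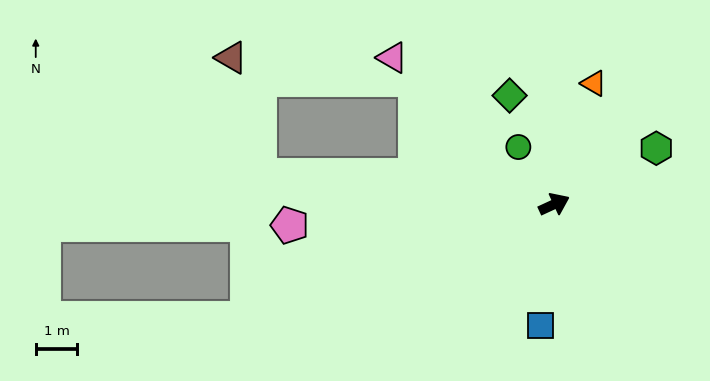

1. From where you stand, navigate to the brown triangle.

blocked — turn left 150°, forward 7.1 m, then turn right 72°, forward 2.9 m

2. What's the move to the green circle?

turn left 97°, forward 1.6 m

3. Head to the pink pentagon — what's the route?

turn left 160°, forward 6.4 m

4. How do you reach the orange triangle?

turn left 47°, forward 3.0 m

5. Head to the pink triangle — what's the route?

turn left 113°, forward 5.2 m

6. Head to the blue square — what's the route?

turn right 121°, forward 2.9 m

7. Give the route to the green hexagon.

turn left 4°, forward 2.8 m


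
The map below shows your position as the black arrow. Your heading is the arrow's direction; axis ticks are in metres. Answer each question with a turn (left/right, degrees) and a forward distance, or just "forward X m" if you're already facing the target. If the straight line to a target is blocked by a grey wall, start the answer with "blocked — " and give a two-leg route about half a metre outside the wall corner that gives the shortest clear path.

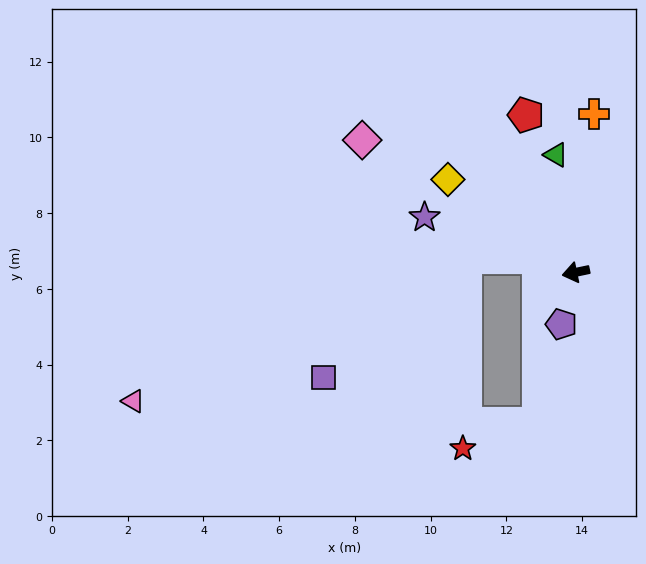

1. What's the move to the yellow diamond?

turn right 48°, forward 4.2 m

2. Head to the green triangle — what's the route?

turn right 92°, forward 3.1 m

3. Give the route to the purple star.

turn right 32°, forward 4.3 m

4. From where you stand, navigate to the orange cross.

turn right 108°, forward 4.2 m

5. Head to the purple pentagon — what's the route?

turn left 63°, forward 1.4 m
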